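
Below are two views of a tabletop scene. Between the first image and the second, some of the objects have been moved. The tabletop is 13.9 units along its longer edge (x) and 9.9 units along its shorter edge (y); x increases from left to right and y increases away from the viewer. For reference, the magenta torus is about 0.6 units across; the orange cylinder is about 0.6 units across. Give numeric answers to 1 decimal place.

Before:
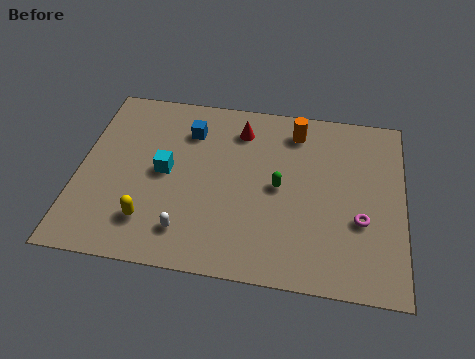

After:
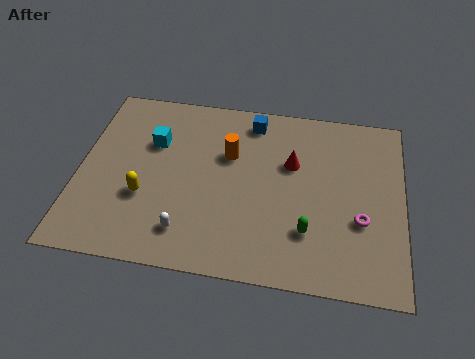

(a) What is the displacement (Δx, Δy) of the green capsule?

(1.3, -2.2)

From the two frames, the green capsule sits at roughly (8.6, 4.9) before and (9.9, 2.7) after.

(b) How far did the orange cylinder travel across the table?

3.3

From (9.2, 8.2) to (6.4, 6.4), the orange cylinder covered √(2.8² + 1.8²) ≈ 3.3 units.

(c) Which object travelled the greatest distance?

the orange cylinder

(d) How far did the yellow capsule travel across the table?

1.3

The yellow capsule was near (3.2, 2.2) before and (2.9, 3.5) after, so it travelled √(0.3² + 1.3²) ≈ 1.3 units.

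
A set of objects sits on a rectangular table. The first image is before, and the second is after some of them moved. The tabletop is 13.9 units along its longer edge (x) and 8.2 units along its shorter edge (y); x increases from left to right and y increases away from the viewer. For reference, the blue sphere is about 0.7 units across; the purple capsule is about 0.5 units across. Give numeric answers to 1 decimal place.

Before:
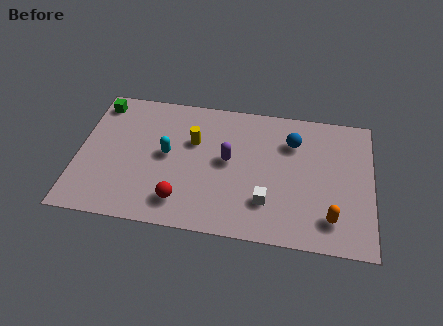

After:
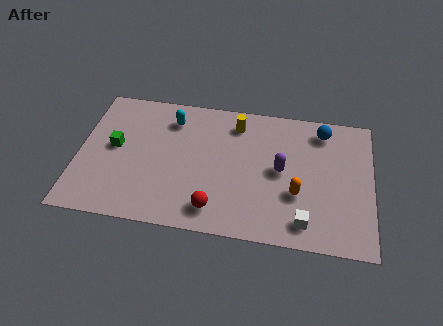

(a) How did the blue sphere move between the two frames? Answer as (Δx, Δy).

(1.4, 0.9)

The blue sphere was at about (10.1, 6.0) and moved to about (11.5, 6.9).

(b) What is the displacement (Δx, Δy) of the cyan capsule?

(0.1, 2.2)

The cyan capsule started near (4.2, 4.3) and ended near (4.3, 6.5).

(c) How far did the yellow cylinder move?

2.4

The yellow cylinder was near (5.4, 5.3) before and (7.4, 6.7) after, so it travelled √(2.0² + 1.4²) ≈ 2.4 units.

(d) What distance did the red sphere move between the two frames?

1.6

From (5.0, 1.6) to (6.6, 1.4), the red sphere covered √(1.6² + 0.2²) ≈ 1.6 units.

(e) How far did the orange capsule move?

2.0

The orange capsule moved from about (12.0, 1.7) to (10.4, 2.9), a distance of √(1.6² + 1.2²) ≈ 2.0.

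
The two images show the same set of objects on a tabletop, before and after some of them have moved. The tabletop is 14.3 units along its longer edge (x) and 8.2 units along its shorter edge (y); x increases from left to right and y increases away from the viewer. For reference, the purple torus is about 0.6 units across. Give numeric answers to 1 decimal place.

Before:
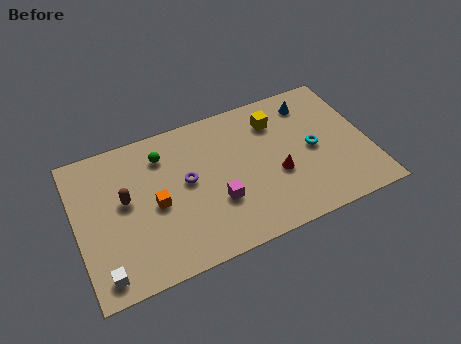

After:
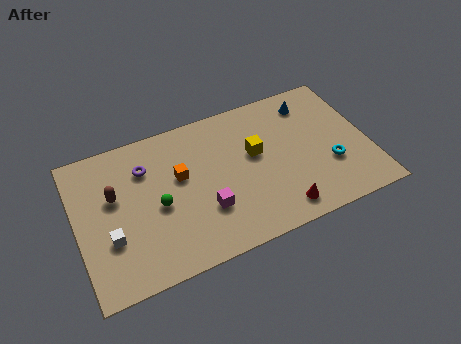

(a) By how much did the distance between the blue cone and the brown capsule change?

+0.4

Before: roughly 9.6 units apart; after: 10.0. That's 0.4 units further apart.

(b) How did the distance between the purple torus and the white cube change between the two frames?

-1.8

Before: roughly 5.6 units apart; after: 3.8. That's 1.8 units closer together.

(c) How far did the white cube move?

1.8

From (1.0, 1.1) to (1.5, 2.8), the white cube covered √(0.5² + 1.7²) ≈ 1.8 units.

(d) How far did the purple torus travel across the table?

2.4

The purple torus was near (5.4, 4.5) before and (3.5, 6.0) after, so it travelled √(1.9² + 1.5²) ≈ 2.4 units.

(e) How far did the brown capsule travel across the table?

0.6

From (2.4, 4.6) to (1.9, 5.0), the brown capsule covered √(0.5² + 0.4²) ≈ 0.6 units.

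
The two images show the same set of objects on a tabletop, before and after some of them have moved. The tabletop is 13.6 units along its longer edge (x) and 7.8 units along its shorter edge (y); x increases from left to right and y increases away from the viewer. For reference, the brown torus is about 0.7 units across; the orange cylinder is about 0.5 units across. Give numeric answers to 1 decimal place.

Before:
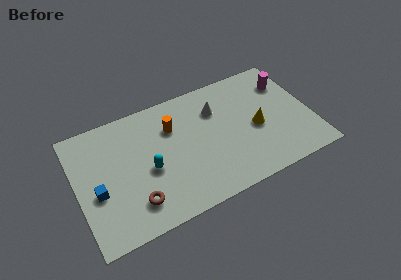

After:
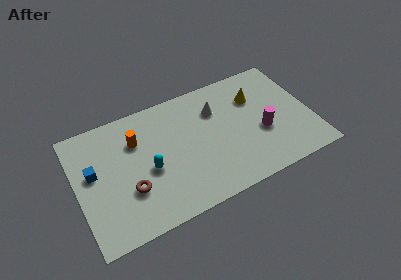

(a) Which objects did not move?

the cyan capsule and the white cone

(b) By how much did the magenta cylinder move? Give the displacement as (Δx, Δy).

(-1.8, -2.7)

From the two frames, the magenta cylinder sits at roughly (12.5, 5.8) before and (10.7, 3.1) after.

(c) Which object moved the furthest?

the magenta cylinder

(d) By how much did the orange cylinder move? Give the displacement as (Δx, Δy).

(-2.1, 0.0)

The orange cylinder was at about (5.7, 5.5) and moved to about (3.6, 5.5).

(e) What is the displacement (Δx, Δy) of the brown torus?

(-0.2, 0.9)

From the two frames, the brown torus sits at roughly (3.1, 1.7) before and (2.9, 2.6) after.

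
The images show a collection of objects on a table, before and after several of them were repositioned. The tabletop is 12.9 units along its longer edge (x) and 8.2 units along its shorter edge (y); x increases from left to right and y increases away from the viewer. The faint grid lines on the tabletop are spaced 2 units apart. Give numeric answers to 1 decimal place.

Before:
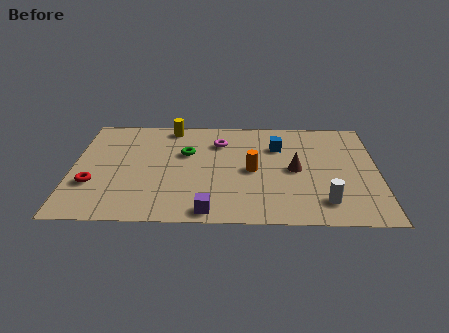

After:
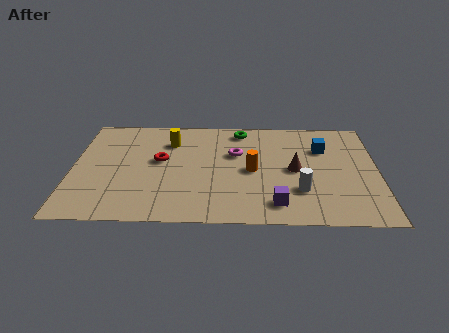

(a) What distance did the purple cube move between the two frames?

2.9

The purple cube was near (5.8, 0.8) before and (8.6, 1.4) after, so it travelled √(2.8² + 0.6²) ≈ 2.9 units.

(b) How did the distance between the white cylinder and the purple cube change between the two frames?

-3.5

The distance was about 4.9 in the first image and 1.4 in the second, so they moved 3.5 units closer together.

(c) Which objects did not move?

the orange cylinder and the brown cone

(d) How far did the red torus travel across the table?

3.4

From (0.9, 2.7) to (3.7, 4.6), the red torus covered √(2.8² + 1.9²) ≈ 3.4 units.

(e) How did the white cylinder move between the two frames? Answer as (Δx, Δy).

(-1.0, 0.8)

The white cylinder started near (10.6, 1.6) and ended near (9.6, 2.4).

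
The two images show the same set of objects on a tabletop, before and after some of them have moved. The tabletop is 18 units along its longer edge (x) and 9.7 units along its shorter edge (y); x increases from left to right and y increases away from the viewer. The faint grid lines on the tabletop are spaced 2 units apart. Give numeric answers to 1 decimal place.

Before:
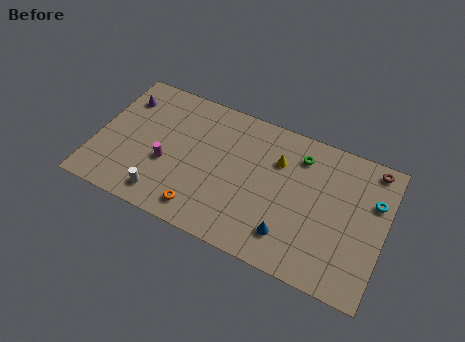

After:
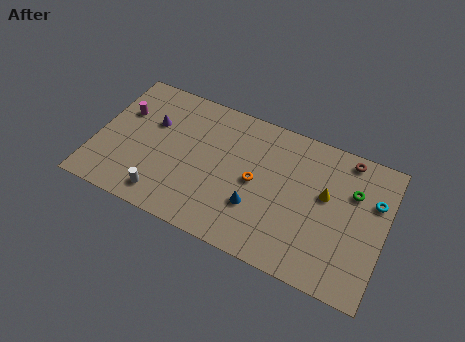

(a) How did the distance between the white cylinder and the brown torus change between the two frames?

-1.4

The distance was about 14.3 in the first image and 12.9 in the second, so they moved 1.4 units closer together.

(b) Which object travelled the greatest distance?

the orange torus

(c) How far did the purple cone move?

2.3

From (1.3, 7.4) to (3.3, 6.3), the purple cone covered √(2.0² + 1.1²) ≈ 2.3 units.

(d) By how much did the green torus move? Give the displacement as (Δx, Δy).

(3.4, -1.1)

The green torus was at about (12.5, 7.7) and moved to about (15.9, 6.6).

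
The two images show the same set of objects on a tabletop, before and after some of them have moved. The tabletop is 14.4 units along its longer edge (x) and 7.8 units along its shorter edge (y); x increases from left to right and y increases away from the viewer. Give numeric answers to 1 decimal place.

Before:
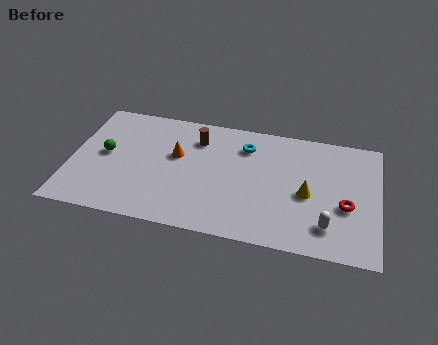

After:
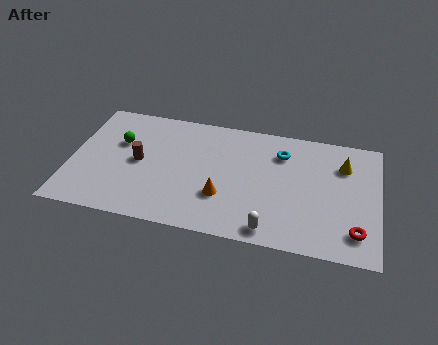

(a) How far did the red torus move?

1.6

From (12.9, 3.1) to (13.4, 1.6), the red torus covered √(0.5² + 1.5²) ≈ 1.6 units.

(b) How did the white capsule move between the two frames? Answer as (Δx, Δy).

(-2.6, -0.8)

From the two frames, the white capsule sits at roughly (12.1, 1.7) before and (9.5, 0.9) after.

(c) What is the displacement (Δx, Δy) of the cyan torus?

(1.7, -0.1)

The cyan torus started near (8.1, 6.0) and ended near (9.8, 5.9).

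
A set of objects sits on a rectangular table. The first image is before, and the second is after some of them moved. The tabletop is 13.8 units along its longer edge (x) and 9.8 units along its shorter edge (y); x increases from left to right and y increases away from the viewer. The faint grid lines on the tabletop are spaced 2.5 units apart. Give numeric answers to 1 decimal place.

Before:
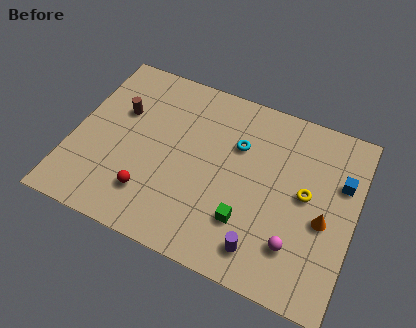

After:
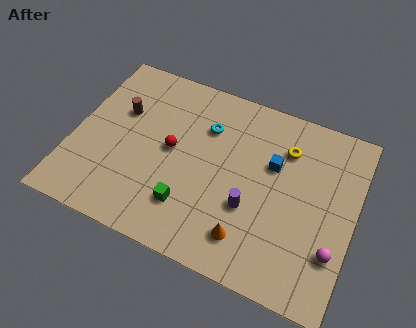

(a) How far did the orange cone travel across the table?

4.1

The orange cone moved from about (12.4, 4.2) to (9.0, 1.9), a distance of √(3.4² + 2.3²) ≈ 4.1.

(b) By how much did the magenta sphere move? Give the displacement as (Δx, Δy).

(1.8, 0.4)

From the two frames, the magenta sphere sits at roughly (11.2, 2.4) before and (13.0, 2.8) after.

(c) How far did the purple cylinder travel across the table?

2.1

The purple cylinder was near (9.7, 1.6) before and (8.9, 3.5) after, so it travelled √(0.8² + 1.9²) ≈ 2.1 units.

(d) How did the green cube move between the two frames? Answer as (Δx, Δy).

(-2.8, -0.3)

From the two frames, the green cube sits at roughly (8.8, 2.7) before and (6.0, 2.4) after.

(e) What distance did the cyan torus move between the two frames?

1.6

From (7.9, 6.6) to (6.3, 7.0), the cyan torus covered √(1.6² + 0.4²) ≈ 1.6 units.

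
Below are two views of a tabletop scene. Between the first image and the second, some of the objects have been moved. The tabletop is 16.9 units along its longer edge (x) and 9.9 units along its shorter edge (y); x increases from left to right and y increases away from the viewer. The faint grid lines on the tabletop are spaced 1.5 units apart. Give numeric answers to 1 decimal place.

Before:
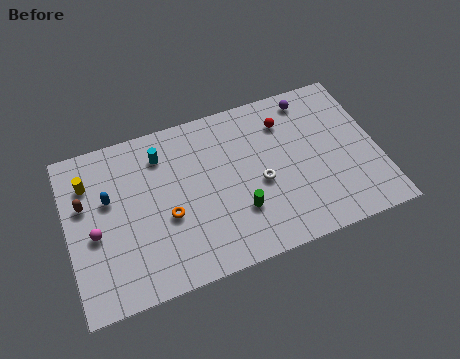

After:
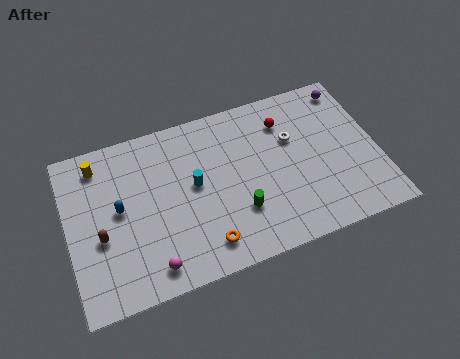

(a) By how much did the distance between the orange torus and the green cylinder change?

-1.5

The distance was about 3.9 in the first image and 2.4 in the second, so they moved 1.5 units closer together.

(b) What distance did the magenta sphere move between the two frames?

4.0

From (1.4, 4.3) to (4.2, 1.4), the magenta sphere covered √(2.8² + 2.9²) ≈ 4.0 units.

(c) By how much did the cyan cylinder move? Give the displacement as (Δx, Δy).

(1.6, -2.4)

The cyan cylinder started near (5.3, 7.8) and ended near (6.9, 5.4).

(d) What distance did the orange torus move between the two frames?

2.9

The orange torus was near (5.3, 4.0) before and (7.1, 1.7) after, so it travelled √(1.8² + 2.3²) ≈ 2.9 units.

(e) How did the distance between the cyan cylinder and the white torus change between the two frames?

-0.6

They were about 6.2 units apart before and 5.6 after — 0.6 units closer together.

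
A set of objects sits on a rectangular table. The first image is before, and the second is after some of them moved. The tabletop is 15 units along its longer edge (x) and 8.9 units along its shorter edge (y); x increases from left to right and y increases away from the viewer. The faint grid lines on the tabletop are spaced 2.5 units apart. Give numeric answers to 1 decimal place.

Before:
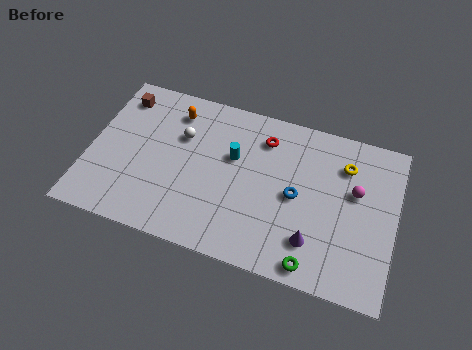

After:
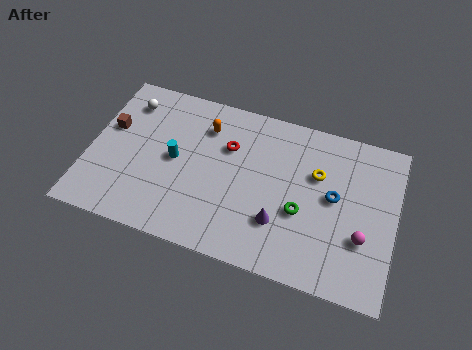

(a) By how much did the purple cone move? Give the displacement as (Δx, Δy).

(-1.7, 0.5)

The purple cone started near (11.2, 2.1) and ended near (9.5, 2.6).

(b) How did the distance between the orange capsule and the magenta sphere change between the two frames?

-0.4

The distance was about 9.3 in the first image and 8.9 in the second, so they moved 0.4 units closer together.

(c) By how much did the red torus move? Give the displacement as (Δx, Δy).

(-1.7, -1.0)

From the two frames, the red torus sits at roughly (8.4, 7.0) before and (6.7, 6.0) after.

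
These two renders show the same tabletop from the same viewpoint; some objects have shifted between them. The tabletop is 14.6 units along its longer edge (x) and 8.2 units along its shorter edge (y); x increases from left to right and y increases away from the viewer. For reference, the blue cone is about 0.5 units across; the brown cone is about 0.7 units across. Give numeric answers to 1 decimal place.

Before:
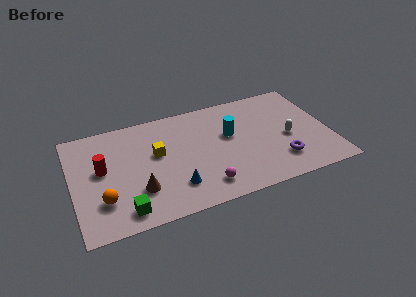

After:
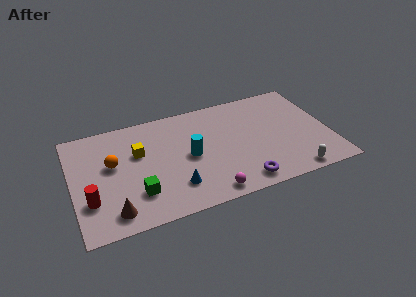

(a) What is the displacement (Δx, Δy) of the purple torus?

(-2.3, -0.9)

From the two frames, the purple torus sits at roughly (11.6, 2.0) before and (9.3, 1.1) after.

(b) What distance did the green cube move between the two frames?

1.3

The green cube moved from about (2.7, 1.2) to (3.5, 2.2), a distance of √(0.8² + 1.0²) ≈ 1.3.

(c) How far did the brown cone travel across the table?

1.9

The brown cone was near (3.6, 2.4) before and (2.1, 1.3) after, so it travelled √(1.5² + 1.1²) ≈ 1.9 units.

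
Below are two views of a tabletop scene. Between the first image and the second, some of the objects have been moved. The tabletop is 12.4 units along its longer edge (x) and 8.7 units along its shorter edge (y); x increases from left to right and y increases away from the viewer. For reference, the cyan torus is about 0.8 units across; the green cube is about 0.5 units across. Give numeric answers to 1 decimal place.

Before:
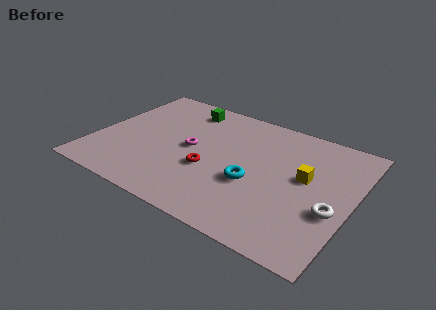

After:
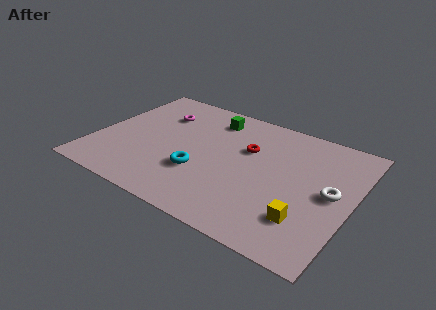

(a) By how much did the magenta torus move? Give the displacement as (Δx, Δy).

(-1.9, 1.9)

From the two frames, the magenta torus sits at roughly (4.6, 4.4) before and (2.7, 6.3) after.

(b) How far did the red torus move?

2.7

The red torus moved from about (5.7, 3.3) to (7.2, 5.6), a distance of √(1.5² + 2.3²) ≈ 2.7.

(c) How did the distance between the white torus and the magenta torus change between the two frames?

+1.8

They were about 7.1 units apart before and 8.9 after — 1.8 units further apart.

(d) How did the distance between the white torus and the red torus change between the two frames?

-1.5

Before: roughly 5.9 units apart; after: 4.4. That's 1.5 units closer together.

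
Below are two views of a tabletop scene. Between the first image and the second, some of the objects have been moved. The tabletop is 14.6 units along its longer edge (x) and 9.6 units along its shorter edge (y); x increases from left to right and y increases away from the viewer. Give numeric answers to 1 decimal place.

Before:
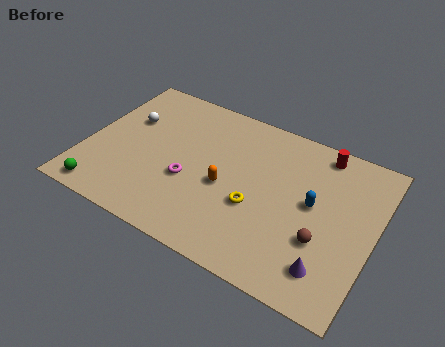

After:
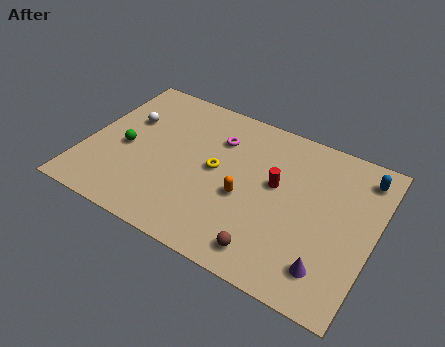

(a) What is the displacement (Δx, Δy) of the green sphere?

(0.6, 3.3)

From the two frames, the green sphere sits at roughly (1.4, 1.0) before and (2.0, 4.3) after.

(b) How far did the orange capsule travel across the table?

1.0

The orange capsule moved from about (7.2, 4.2) to (8.2, 4.0), a distance of √(1.0² + 0.2²) ≈ 1.0.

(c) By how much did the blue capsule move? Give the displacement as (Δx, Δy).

(2.2, 2.8)

The blue capsule started near (11.5, 5.2) and ended near (13.7, 8.0).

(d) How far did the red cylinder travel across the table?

3.6

From (11.5, 8.5) to (9.6, 5.5), the red cylinder covered √(1.9² + 3.0²) ≈ 3.6 units.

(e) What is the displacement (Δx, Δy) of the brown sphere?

(-2.4, -1.9)

From the two frames, the brown sphere sits at roughly (12.2, 3.3) before and (9.8, 1.4) after.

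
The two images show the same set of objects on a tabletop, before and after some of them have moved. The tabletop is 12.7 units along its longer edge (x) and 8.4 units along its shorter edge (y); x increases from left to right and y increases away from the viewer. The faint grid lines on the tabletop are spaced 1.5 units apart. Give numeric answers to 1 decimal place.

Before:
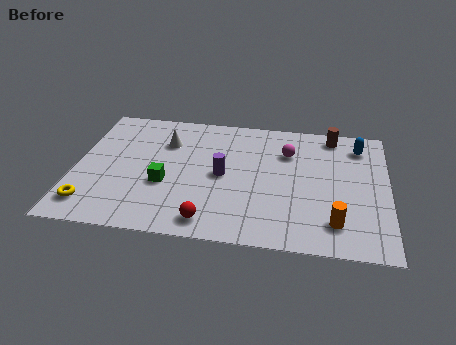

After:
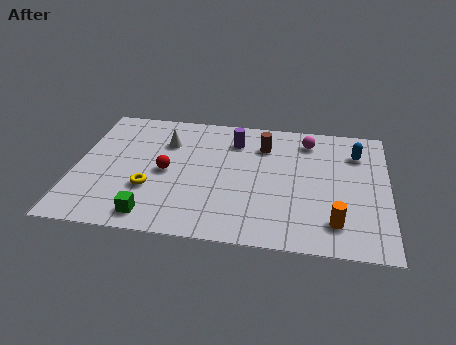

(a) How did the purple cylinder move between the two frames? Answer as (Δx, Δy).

(0.4, 2.4)

From the two frames, the purple cylinder sits at roughly (6.0, 4.1) before and (6.4, 6.5) after.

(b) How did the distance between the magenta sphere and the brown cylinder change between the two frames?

-0.4

They were about 2.3 units apart before and 1.9 after — 0.4 units closer together.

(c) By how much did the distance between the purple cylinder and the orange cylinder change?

+1.2

They were about 5.2 units apart before and 6.4 after — 1.2 units further apart.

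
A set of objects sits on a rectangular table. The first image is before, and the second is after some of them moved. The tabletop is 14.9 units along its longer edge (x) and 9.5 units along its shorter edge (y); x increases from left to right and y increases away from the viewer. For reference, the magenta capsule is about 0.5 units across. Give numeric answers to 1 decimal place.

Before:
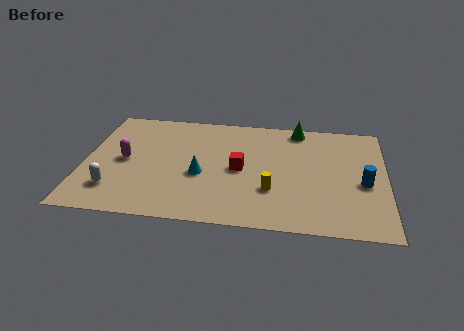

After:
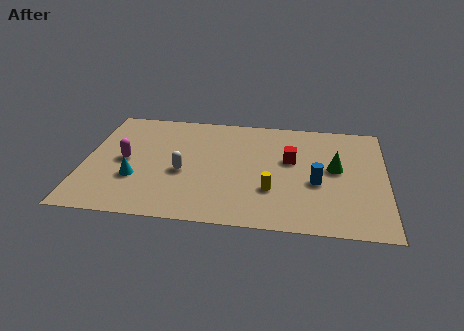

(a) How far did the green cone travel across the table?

3.8

From (10.5, 8.5) to (12.4, 5.2), the green cone covered √(1.9² + 3.3²) ≈ 3.8 units.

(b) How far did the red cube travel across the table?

2.7

The red cube moved from about (7.7, 4.6) to (10.2, 5.7), a distance of √(2.5² + 1.1²) ≈ 2.7.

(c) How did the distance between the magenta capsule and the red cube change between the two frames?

+2.6

Before: roughly 5.7 units apart; after: 8.3. That's 2.6 units further apart.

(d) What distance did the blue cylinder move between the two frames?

2.3

From (13.8, 4.1) to (11.5, 3.9), the blue cylinder covered √(2.3² + 0.2²) ≈ 2.3 units.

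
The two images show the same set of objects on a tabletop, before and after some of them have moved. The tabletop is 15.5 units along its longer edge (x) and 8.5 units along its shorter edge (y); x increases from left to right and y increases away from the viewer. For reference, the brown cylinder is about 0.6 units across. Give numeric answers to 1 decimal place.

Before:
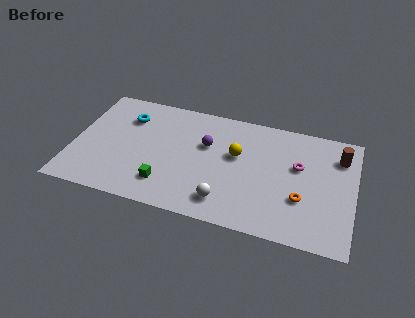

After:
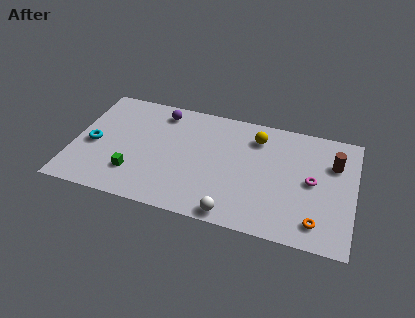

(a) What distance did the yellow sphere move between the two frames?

1.9

The yellow sphere was near (9.0, 5.1) before and (10.0, 6.7) after, so it travelled √(1.0² + 1.6²) ≈ 1.9 units.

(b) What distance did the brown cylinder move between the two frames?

0.7

From (14.6, 6.5) to (14.3, 5.9), the brown cylinder covered √(0.3² + 0.6²) ≈ 0.7 units.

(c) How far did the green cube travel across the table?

1.8

The green cube was near (5.3, 1.9) before and (3.5, 2.2) after, so it travelled √(1.8² + 0.3²) ≈ 1.8 units.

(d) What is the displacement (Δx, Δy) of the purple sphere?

(-2.7, 1.8)

From the two frames, the purple sphere sits at roughly (7.3, 5.4) before and (4.6, 7.2) after.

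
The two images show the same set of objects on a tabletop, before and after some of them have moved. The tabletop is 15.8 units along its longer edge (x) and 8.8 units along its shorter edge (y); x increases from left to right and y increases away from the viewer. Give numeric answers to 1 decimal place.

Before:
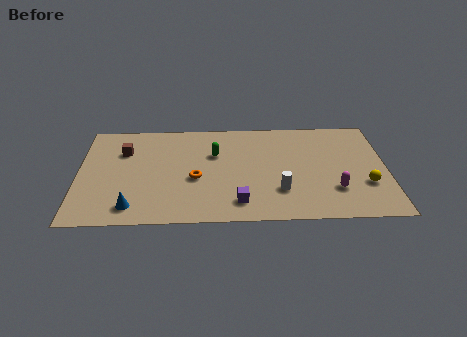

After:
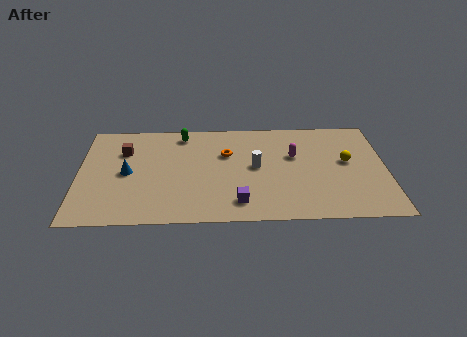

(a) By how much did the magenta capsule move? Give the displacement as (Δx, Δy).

(-2.0, 3.0)

The magenta capsule was at about (13.1, 2.5) and moved to about (11.1, 5.5).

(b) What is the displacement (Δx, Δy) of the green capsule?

(-1.7, 1.8)

The green capsule was at about (7.0, 5.8) and moved to about (5.3, 7.6).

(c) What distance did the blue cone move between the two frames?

2.9

From (2.8, 1.4) to (2.5, 4.3), the blue cone covered √(0.3² + 2.9²) ≈ 2.9 units.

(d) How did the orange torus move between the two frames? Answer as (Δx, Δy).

(1.6, 2.1)

From the two frames, the orange torus sits at roughly (6.0, 3.7) before and (7.6, 5.8) after.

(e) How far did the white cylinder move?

2.4

From (10.3, 2.5) to (9.1, 4.6), the white cylinder covered √(1.2² + 2.1²) ≈ 2.4 units.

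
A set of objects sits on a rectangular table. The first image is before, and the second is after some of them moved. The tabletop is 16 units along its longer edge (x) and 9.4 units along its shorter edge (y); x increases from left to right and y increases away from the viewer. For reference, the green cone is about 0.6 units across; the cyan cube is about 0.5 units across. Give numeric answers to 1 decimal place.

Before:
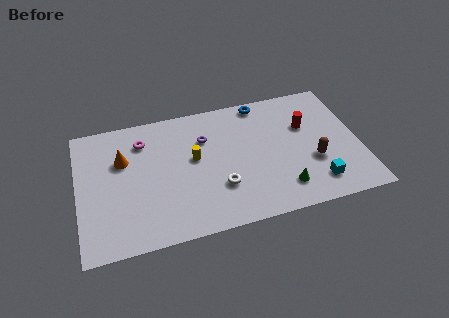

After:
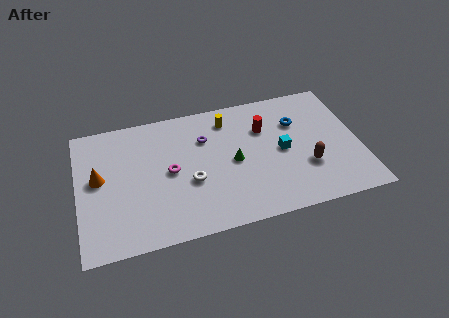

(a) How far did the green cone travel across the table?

3.7

From (11.4, 1.9) to (8.8, 4.5), the green cone covered √(2.6² + 2.6²) ≈ 3.7 units.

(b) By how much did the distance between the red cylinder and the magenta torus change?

-3.6

Before: roughly 9.4 units apart; after: 5.8. That's 3.6 units closer together.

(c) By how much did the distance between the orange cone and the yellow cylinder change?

+3.8

They were about 4.1 units apart before and 7.9 after — 3.8 units further apart.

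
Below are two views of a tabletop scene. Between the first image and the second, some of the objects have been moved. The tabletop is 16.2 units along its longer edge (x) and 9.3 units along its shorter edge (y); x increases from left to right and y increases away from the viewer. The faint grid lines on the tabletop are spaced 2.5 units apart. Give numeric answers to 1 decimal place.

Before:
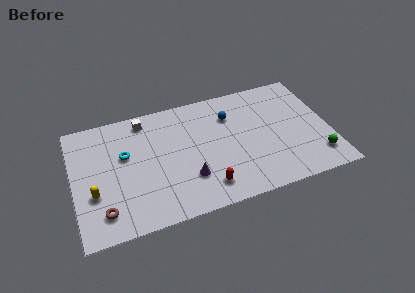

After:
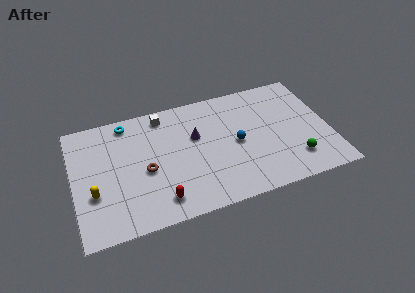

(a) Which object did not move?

the yellow capsule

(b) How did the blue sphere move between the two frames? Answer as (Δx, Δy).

(0.2, -2.3)

The blue sphere started near (10.1, 6.8) and ended near (10.3, 4.5).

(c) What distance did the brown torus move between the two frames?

3.6

The brown torus was near (1.7, 1.8) before and (4.5, 4.1) after, so it travelled √(2.8² + 2.3²) ≈ 3.6 units.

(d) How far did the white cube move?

1.2

The white cube moved from about (4.7, 8.1) to (5.9, 8.1), a distance of √(1.2² + 0.0²) ≈ 1.2.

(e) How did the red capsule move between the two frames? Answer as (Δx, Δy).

(-2.9, -0.1)

The red capsule started near (8.1, 1.7) and ended near (5.2, 1.6).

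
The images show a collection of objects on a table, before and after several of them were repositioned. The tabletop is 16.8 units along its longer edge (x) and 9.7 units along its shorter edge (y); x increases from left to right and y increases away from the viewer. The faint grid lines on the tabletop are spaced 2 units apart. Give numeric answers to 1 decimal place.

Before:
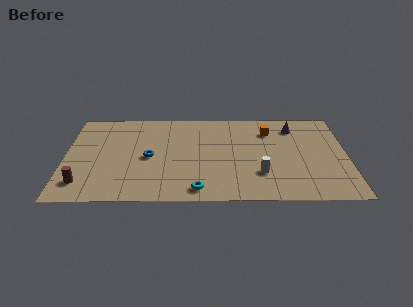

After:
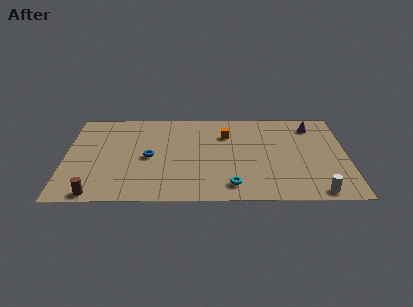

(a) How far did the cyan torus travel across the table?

2.0

The cyan torus was near (7.9, 1.2) before and (9.9, 1.6) after, so it travelled √(2.0² + 0.4²) ≈ 2.0 units.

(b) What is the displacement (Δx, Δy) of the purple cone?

(1.1, 0.1)

From the two frames, the purple cone sits at roughly (13.7, 7.8) before and (14.8, 7.9) after.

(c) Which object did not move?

the blue torus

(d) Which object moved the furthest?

the white cylinder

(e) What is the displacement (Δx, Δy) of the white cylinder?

(3.3, -1.9)

From the two frames, the white cylinder sits at roughly (11.6, 2.8) before and (14.9, 0.9) after.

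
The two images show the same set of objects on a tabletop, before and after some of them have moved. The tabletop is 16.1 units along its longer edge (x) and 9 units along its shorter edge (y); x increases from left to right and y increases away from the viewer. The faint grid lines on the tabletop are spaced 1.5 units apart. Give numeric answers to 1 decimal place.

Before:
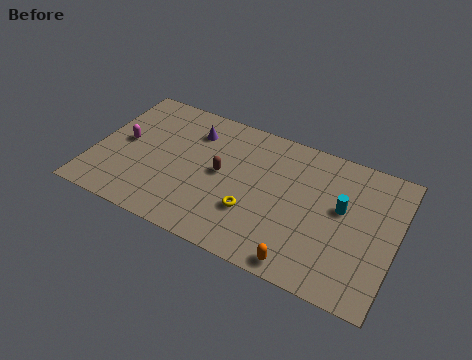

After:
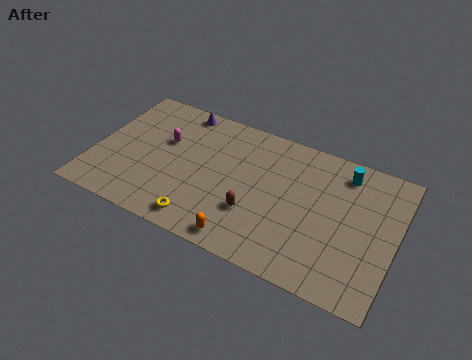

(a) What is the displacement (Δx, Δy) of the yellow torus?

(-2.5, -1.7)

From the two frames, the yellow torus sits at roughly (8.7, 2.9) before and (6.2, 1.2) after.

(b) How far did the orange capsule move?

3.1

The orange capsule was near (11.6, 0.9) before and (8.5, 1.0) after, so it travelled √(3.1² + 0.1²) ≈ 3.1 units.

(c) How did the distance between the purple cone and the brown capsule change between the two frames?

+4.2

They were about 2.8 units apart before and 7.0 after — 4.2 units further apart.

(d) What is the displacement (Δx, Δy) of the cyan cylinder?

(-0.1, 2.3)

The cyan cylinder was at about (13.2, 5.2) and moved to about (13.1, 7.5).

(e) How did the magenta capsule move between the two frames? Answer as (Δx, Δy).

(2.1, 0.9)

From the two frames, the magenta capsule sits at roughly (1.5, 4.7) before and (3.6, 5.6) after.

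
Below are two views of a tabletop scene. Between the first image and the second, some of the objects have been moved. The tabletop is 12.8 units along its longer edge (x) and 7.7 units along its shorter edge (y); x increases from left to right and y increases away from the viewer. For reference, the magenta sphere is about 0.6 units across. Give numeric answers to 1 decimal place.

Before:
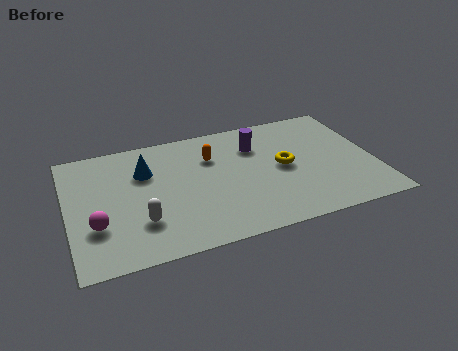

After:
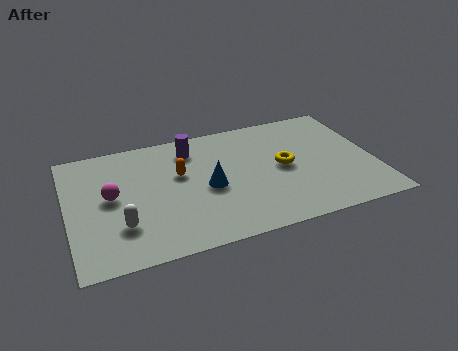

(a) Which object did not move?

the yellow torus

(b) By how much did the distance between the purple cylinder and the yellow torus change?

+2.4

Before: roughly 2.0 units apart; after: 4.4. That's 2.4 units further apart.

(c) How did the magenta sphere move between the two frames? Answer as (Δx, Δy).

(0.7, 1.6)

From the two frames, the magenta sphere sits at roughly (1.1, 2.5) before and (1.8, 4.1) after.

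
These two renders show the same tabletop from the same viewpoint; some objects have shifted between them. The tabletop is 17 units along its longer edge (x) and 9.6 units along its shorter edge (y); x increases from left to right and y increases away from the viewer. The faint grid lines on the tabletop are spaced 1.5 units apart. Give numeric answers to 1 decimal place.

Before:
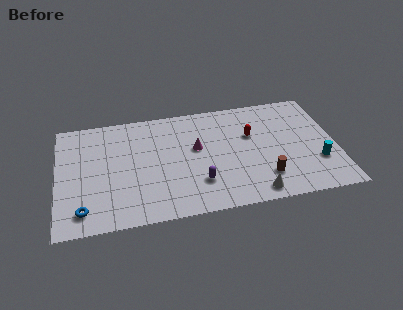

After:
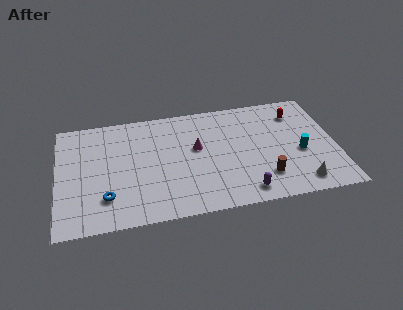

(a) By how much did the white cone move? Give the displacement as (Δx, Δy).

(2.8, 0.3)

From the two frames, the white cone sits at roughly (11.8, 1.1) before and (14.6, 1.4) after.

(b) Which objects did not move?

the magenta cone and the brown cylinder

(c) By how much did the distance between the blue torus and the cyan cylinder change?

-2.4

They were about 14.4 units apart before and 12.0 after — 2.4 units closer together.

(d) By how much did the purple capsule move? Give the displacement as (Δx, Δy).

(2.7, -1.3)

The purple capsule started near (8.5, 2.6) and ended near (11.2, 1.3).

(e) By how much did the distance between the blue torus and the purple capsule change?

+1.3

They were about 7.1 units apart before and 8.4 after — 1.3 units further apart.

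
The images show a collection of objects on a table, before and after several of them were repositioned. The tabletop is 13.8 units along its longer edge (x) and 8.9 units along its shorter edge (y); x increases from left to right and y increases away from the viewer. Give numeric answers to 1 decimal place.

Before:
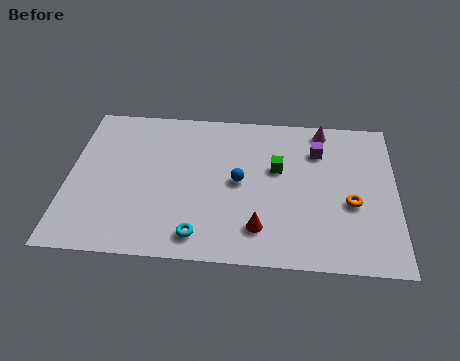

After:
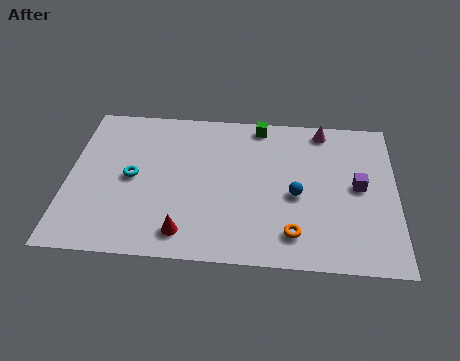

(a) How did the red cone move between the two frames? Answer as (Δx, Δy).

(-3.1, -0.5)

From the two frames, the red cone sits at roughly (8.1, 1.9) before and (5.0, 1.4) after.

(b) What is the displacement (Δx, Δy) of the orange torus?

(-2.4, -1.9)

The orange torus was at about (11.9, 3.6) and moved to about (9.5, 1.7).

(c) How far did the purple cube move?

2.6

From (10.5, 6.6) to (12.2, 4.6), the purple cube covered √(1.7² + 2.0²) ≈ 2.6 units.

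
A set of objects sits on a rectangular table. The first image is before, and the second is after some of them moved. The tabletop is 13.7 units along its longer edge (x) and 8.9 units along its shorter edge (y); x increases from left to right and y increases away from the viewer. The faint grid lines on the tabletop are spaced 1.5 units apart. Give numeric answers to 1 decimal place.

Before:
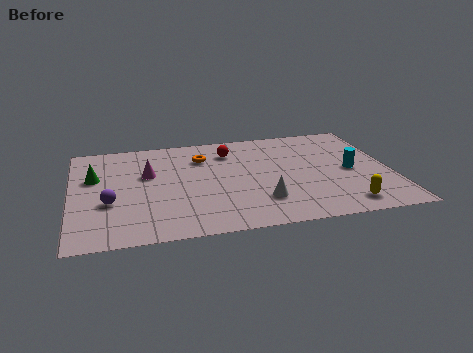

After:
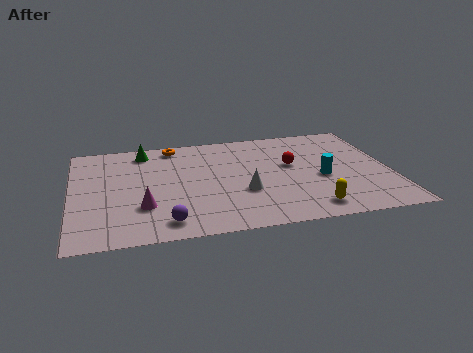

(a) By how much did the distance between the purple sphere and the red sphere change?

+0.4

Before: roughly 6.4 units apart; after: 6.8. That's 0.4 units further apart.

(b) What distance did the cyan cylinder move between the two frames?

1.4

The cyan cylinder moved from about (12.0, 4.2) to (10.7, 3.8), a distance of √(1.3² + 0.4²) ≈ 1.4.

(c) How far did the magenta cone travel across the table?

2.8

The magenta cone was near (3.3, 5.5) before and (3.0, 2.7) after, so it travelled √(0.3² + 2.8²) ≈ 2.8 units.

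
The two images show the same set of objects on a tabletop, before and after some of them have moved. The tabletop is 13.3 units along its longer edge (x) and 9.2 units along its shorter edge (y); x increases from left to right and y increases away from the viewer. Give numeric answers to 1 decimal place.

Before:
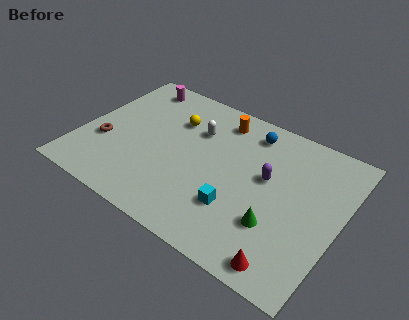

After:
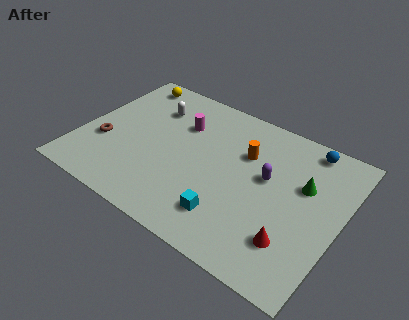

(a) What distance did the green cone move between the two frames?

3.1

The green cone was near (10.4, 2.8) before and (11.3, 5.8) after, so it travelled √(0.9² + 3.0²) ≈ 3.1 units.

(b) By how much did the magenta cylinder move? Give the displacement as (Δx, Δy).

(2.8, -1.6)

From the two frames, the magenta cylinder sits at roughly (2.0, 8.0) before and (4.8, 6.4) after.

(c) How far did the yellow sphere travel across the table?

3.2

The yellow sphere was near (4.4, 6.5) before and (1.6, 8.1) after, so it travelled √(2.8² + 1.6²) ≈ 3.2 units.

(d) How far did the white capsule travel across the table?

2.4

From (5.6, 6.4) to (3.2, 6.8), the white capsule covered √(2.4² + 0.4²) ≈ 2.4 units.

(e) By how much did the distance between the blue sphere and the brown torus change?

+2.8

They were about 8.2 units apart before and 11.0 after — 2.8 units further apart.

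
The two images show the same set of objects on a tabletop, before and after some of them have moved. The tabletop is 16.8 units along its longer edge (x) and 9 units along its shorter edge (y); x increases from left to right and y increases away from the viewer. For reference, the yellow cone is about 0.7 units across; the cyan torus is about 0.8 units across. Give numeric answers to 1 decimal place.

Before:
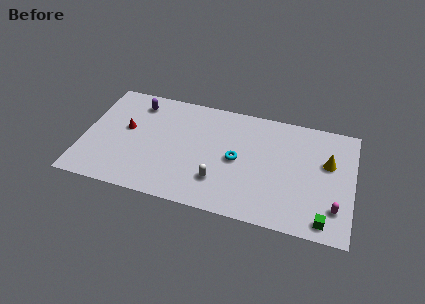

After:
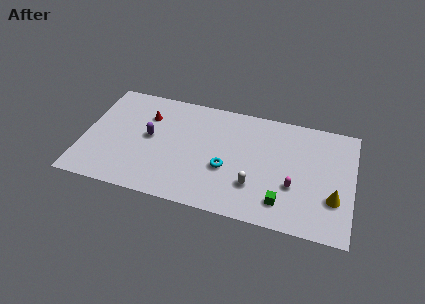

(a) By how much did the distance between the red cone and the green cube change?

-3.2

The distance was about 13.2 in the first image and 10.0 in the second, so they moved 3.2 units closer together.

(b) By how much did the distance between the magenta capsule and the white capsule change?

-4.7

Before: roughly 7.2 units apart; after: 2.5. That's 4.7 units closer together.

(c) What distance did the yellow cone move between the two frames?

2.7

The yellow cone was near (15.2, 5.6) before and (15.7, 2.9) after, so it travelled √(0.5² + 2.7²) ≈ 2.7 units.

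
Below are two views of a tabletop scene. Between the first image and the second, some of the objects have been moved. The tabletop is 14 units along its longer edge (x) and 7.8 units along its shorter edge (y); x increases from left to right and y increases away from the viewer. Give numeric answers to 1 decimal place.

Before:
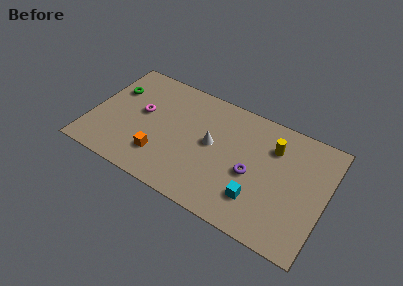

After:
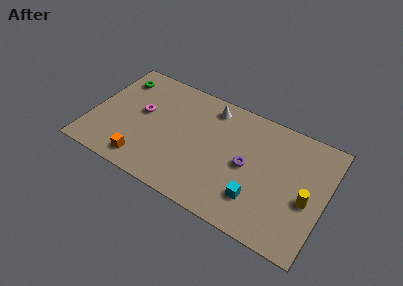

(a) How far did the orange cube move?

1.2

The orange cube moved from about (4.4, 2.0) to (3.5, 1.2), a distance of √(0.9² + 0.8²) ≈ 1.2.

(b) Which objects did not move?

the cyan cube and the magenta torus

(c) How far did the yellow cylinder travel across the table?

3.3

The yellow cylinder was near (10.7, 5.7) before and (13.0, 3.3) after, so it travelled √(2.3² + 2.4²) ≈ 3.3 units.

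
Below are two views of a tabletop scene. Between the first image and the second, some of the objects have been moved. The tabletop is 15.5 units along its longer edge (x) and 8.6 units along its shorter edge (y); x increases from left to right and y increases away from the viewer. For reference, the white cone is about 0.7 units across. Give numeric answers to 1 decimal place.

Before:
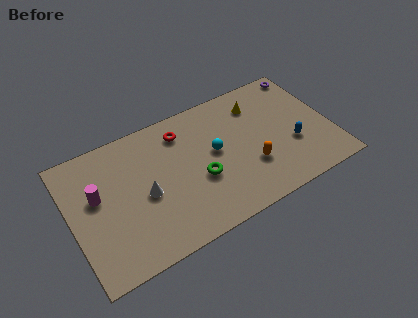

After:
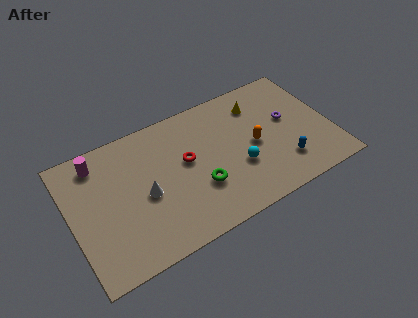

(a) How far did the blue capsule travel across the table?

1.2

From (13.1, 3.1) to (12.4, 2.1), the blue capsule covered √(0.7² + 1.0²) ≈ 1.2 units.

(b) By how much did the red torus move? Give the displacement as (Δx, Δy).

(0.0, -2.0)

The red torus started near (6.9, 6.9) and ended near (6.9, 4.9).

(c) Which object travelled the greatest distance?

the purple torus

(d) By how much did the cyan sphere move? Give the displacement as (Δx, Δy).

(1.2, -1.6)

The cyan sphere was at about (8.6, 4.7) and moved to about (9.8, 3.1).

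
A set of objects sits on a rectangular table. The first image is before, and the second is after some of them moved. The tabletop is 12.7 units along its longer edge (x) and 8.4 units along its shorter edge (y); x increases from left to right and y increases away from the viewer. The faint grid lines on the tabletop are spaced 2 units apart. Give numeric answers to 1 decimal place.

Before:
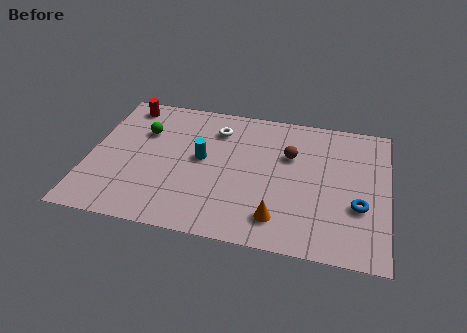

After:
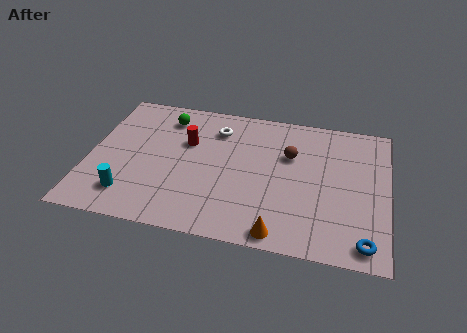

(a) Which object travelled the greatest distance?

the cyan cylinder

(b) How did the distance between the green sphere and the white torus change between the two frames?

-1.0

The distance was about 3.2 in the first image and 2.2 in the second, so they moved 1.0 units closer together.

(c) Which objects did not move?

the brown sphere and the white torus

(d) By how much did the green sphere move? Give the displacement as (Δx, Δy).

(0.9, 1.1)

From the two frames, the green sphere sits at roughly (2.2, 5.7) before and (3.1, 6.8) after.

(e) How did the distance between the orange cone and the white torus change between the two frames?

+0.7

The distance was about 5.7 in the first image and 6.4 in the second, so they moved 0.7 units further apart.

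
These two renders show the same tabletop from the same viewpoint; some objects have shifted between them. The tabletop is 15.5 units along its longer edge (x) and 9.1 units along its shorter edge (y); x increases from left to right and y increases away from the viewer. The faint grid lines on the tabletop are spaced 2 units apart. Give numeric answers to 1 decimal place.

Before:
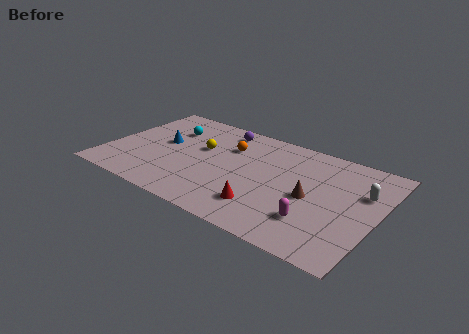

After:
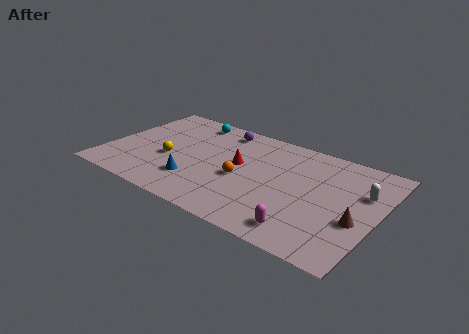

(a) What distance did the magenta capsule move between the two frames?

1.1

From (12.3, 2.4) to (11.9, 1.4), the magenta capsule covered √(0.4² + 1.0²) ≈ 1.1 units.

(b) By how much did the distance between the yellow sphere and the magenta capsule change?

+0.9

Before: roughly 7.7 units apart; after: 8.6. That's 0.9 units further apart.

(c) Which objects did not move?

the white capsule and the purple sphere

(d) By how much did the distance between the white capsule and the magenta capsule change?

+1.1

The distance was about 4.2 in the first image and 5.3 in the second, so they moved 1.1 units further apart.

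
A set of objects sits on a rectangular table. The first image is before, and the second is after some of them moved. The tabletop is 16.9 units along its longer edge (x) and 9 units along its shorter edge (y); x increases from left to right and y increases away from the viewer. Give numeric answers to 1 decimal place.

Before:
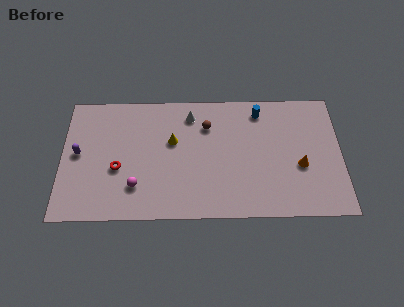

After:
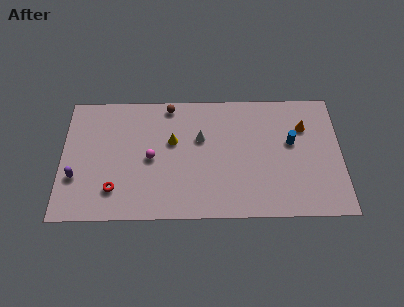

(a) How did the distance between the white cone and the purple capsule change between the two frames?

+0.7

The distance was about 7.3 in the first image and 8.0 in the second, so they moved 0.7 units further apart.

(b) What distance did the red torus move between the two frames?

1.5

The red torus was near (3.4, 3.6) before and (3.2, 2.1) after, so it travelled √(0.2² + 1.5²) ≈ 1.5 units.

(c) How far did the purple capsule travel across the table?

1.7

The purple capsule moved from about (1.0, 4.7) to (0.9, 3.0), a distance of √(0.1² + 1.7²) ≈ 1.7.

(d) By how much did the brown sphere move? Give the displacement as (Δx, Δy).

(-2.3, 1.5)

The brown sphere was at about (8.8, 6.6) and moved to about (6.5, 8.1).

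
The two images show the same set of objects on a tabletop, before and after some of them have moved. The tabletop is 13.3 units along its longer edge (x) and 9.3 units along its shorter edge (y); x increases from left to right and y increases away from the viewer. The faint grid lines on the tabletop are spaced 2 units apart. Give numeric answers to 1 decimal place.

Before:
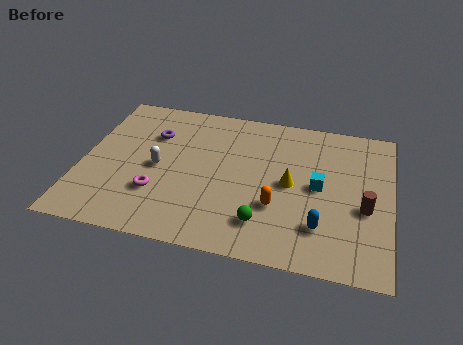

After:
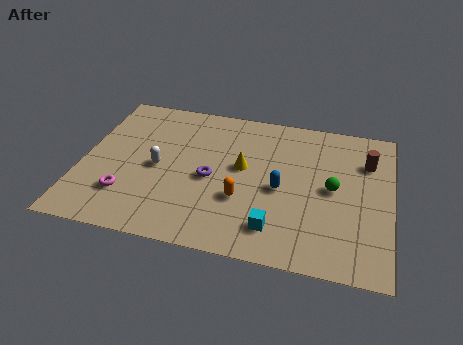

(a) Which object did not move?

the white capsule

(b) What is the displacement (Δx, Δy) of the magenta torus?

(-1.3, -0.4)

The magenta torus started near (3.4, 2.8) and ended near (2.1, 2.4).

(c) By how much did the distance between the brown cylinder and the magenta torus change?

+2.1

Before: roughly 8.9 units apart; after: 11.0. That's 2.1 units further apart.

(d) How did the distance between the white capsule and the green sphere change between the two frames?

+2.2

The distance was about 5.3 in the first image and 7.5 in the second, so they moved 2.2 units further apart.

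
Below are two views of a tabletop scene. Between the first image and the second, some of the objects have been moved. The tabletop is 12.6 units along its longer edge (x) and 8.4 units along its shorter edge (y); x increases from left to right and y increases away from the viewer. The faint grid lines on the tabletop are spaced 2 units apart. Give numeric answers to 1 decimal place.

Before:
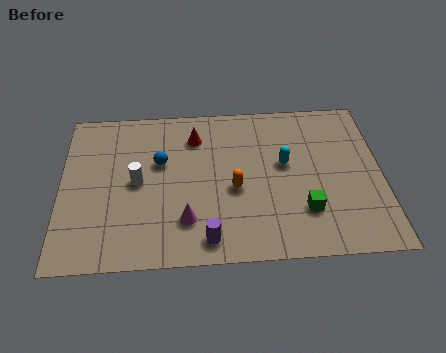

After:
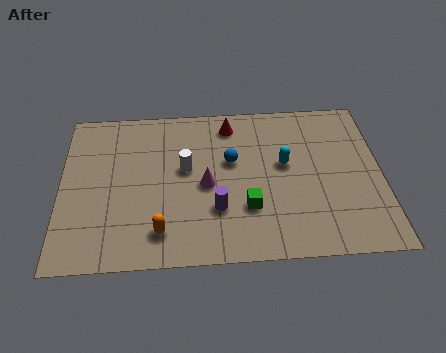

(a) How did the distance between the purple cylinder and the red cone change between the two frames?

-0.9

They were about 5.4 units apart before and 4.5 after — 0.9 units closer together.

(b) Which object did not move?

the cyan capsule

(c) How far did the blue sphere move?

2.8

From (3.9, 5.2) to (6.7, 5.1), the blue sphere covered √(2.8² + 0.1²) ≈ 2.8 units.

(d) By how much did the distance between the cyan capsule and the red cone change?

-0.8

Before: roughly 3.9 units apart; after: 3.1. That's 0.8 units closer together.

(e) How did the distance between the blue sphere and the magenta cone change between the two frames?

-1.7

The distance was about 3.3 in the first image and 1.6 in the second, so they moved 1.7 units closer together.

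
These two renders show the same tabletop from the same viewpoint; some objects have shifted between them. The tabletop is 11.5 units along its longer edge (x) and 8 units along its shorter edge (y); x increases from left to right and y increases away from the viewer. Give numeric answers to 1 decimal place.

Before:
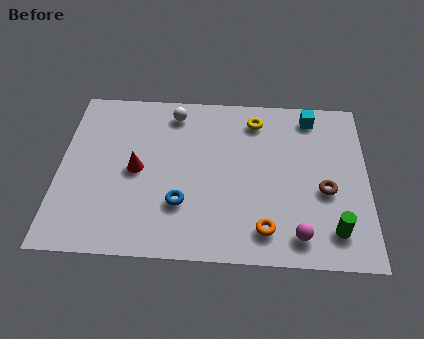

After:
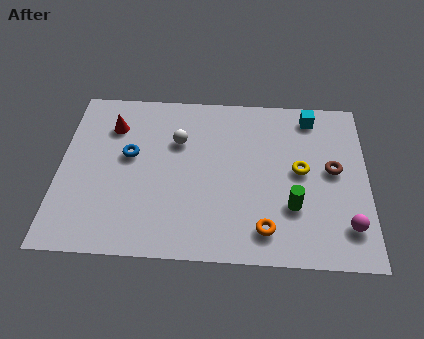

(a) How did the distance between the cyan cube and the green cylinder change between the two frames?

-1.0

They were about 5.5 units apart before and 4.5 after — 1.0 units closer together.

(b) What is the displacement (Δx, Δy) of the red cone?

(-1.0, 2.1)

The red cone was at about (2.9, 3.9) and moved to about (1.9, 6.0).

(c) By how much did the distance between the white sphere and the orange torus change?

-1.2

They were about 6.4 units apart before and 5.2 after — 1.2 units closer together.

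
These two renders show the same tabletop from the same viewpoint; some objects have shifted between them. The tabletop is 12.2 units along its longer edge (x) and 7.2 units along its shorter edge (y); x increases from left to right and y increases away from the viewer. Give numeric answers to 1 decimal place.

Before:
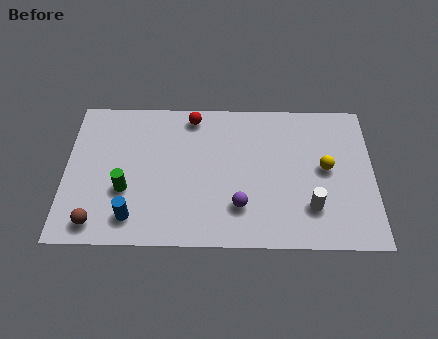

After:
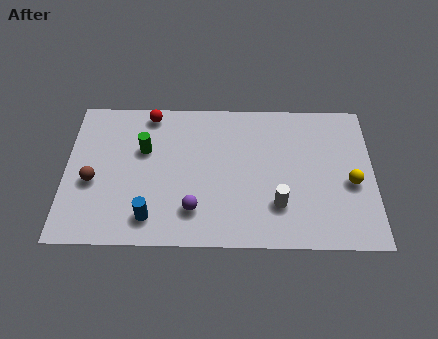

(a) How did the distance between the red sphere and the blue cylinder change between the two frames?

-0.4

They were about 5.5 units apart before and 5.1 after — 0.4 units closer together.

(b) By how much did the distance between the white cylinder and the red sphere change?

+0.3

They were about 6.4 units apart before and 6.7 after — 0.3 units further apart.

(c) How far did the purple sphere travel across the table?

1.8

The purple sphere moved from about (6.9, 1.9) to (5.1, 1.7), a distance of √(1.8² + 0.2²) ≈ 1.8.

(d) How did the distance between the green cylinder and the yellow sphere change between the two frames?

+0.3

Before: roughly 8.0 units apart; after: 8.3. That's 0.3 units further apart.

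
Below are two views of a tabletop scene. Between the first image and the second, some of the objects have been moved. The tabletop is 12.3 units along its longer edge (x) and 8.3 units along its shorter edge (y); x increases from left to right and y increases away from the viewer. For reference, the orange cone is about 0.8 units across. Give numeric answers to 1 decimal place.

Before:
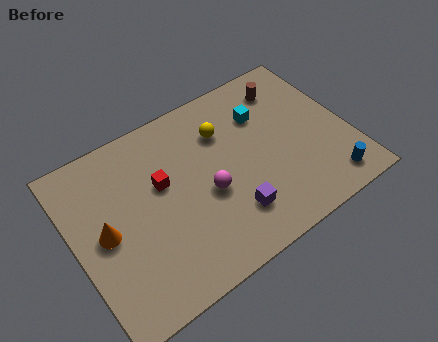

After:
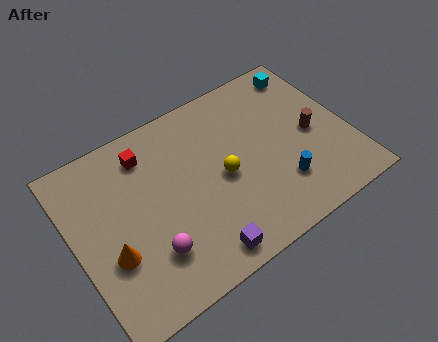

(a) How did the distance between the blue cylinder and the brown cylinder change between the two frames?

-3.1

The distance was about 5.6 in the first image and 2.5 in the second, so they moved 3.1 units closer together.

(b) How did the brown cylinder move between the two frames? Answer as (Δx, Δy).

(0.6, -2.8)

The brown cylinder started near (10.1, 6.7) and ended near (10.7, 3.9).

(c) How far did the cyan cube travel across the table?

2.6

The cyan cube moved from about (8.8, 5.9) to (11.1, 7.1), a distance of √(2.3² + 1.2²) ≈ 2.6.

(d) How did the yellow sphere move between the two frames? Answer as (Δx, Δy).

(-0.4, -2.1)

The yellow sphere started near (7.0, 6.0) and ended near (6.6, 3.9).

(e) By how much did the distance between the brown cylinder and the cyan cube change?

+1.7

They were about 1.5 units apart before and 3.2 after — 1.7 units further apart.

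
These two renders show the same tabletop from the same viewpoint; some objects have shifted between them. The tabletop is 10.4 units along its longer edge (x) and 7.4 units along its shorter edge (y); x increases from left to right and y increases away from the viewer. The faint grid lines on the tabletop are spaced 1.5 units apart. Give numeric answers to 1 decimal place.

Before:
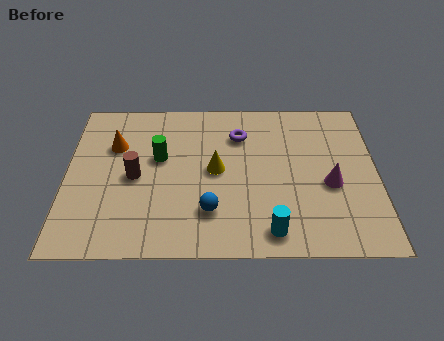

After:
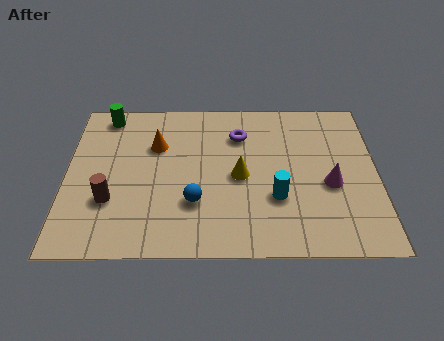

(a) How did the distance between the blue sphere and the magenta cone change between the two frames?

+0.4

They were about 4.2 units apart before and 4.6 after — 0.4 units further apart.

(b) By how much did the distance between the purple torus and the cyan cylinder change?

-1.4

Before: roughly 4.6 units apart; after: 3.2. That's 1.4 units closer together.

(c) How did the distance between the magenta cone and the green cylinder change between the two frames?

+2.4

They were about 5.8 units apart before and 8.2 after — 2.4 units further apart.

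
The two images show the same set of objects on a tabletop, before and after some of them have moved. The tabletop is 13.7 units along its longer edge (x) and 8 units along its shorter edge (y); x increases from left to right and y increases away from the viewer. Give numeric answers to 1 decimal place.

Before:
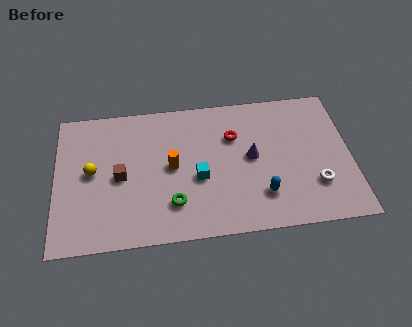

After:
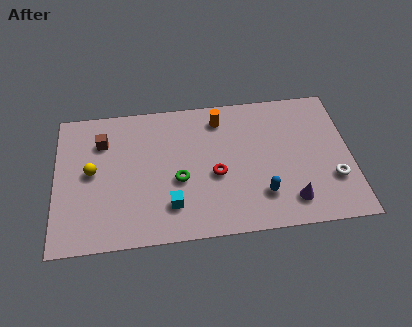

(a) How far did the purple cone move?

3.2

The purple cone moved from about (9.1, 4.2) to (10.8, 1.5), a distance of √(1.7² + 2.7²) ≈ 3.2.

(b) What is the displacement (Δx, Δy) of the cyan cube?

(-1.3, -1.4)

From the two frames, the cyan cube sits at roughly (6.6, 3.3) before and (5.3, 1.9) after.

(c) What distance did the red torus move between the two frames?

2.3

The red torus was near (8.3, 5.5) before and (7.4, 3.4) after, so it travelled √(0.9² + 2.1²) ≈ 2.3 units.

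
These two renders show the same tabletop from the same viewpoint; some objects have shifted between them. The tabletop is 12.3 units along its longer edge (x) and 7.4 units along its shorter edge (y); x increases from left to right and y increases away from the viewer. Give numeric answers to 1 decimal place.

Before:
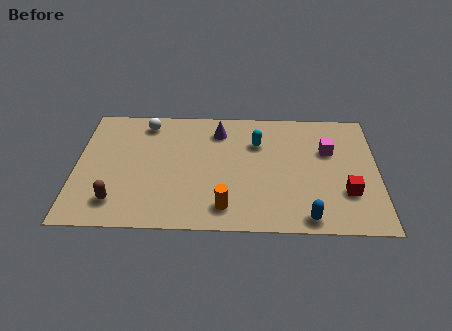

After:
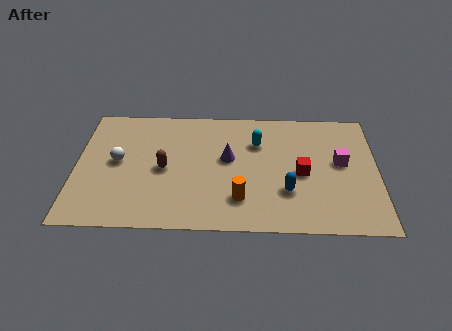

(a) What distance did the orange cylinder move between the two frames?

0.8

The orange cylinder was near (6.1, 1.3) before and (6.7, 1.8) after, so it travelled √(0.6² + 0.5²) ≈ 0.8 units.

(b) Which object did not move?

the cyan capsule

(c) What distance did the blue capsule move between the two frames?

1.7

The blue capsule moved from about (9.4, 0.8) to (8.6, 2.3), a distance of √(0.8² + 1.5²) ≈ 1.7.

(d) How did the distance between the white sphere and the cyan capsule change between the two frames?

+1.1

They were about 4.7 units apart before and 5.8 after — 1.1 units further apart.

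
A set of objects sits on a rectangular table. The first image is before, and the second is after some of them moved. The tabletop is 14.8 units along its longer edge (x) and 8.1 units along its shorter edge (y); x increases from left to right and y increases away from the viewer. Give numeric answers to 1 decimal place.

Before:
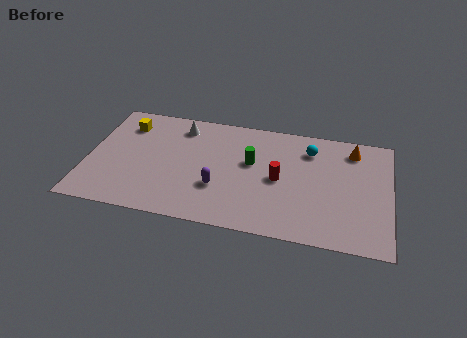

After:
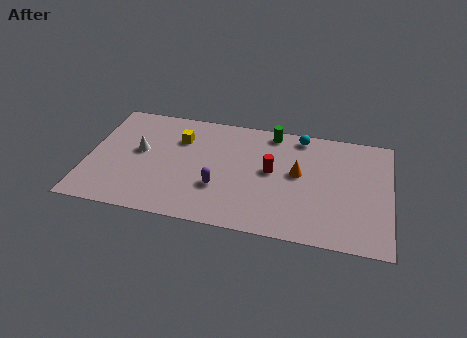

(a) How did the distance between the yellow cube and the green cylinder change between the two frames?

-1.8

The distance was about 6.5 in the first image and 4.7 in the second, so they moved 1.8 units closer together.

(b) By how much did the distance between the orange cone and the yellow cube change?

-5.2

The distance was about 11.2 in the first image and 6.0 in the second, so they moved 5.2 units closer together.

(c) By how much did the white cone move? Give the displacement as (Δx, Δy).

(-1.9, -2.2)

From the two frames, the white cone sits at roughly (4.4, 6.7) before and (2.5, 4.5) after.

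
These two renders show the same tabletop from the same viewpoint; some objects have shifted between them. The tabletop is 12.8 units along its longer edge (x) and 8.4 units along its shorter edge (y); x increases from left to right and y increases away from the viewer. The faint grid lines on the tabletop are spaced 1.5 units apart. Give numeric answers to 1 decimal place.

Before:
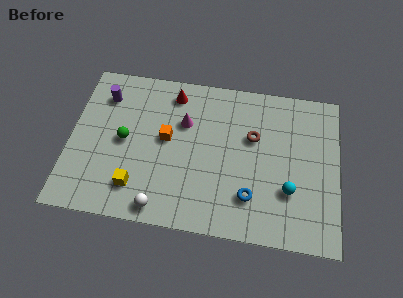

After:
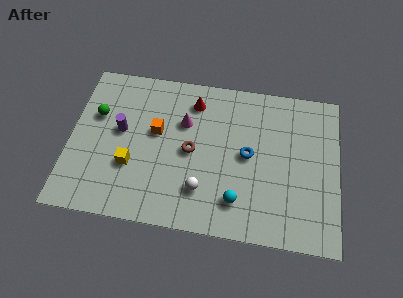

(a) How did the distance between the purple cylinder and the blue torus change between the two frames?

-2.3

They were about 8.4 units apart before and 6.1 after — 2.3 units closer together.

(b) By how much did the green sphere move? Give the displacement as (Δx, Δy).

(-1.4, 1.2)

The green sphere started near (2.6, 4.2) and ended near (1.2, 5.4).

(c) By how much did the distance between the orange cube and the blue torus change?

-0.4

Before: roughly 4.8 units apart; after: 4.4. That's 0.4 units closer together.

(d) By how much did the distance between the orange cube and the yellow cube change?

-0.8

They were about 3.1 units apart before and 2.3 after — 0.8 units closer together.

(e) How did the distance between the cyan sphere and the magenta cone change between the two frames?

-1.2

The distance was about 5.9 in the first image and 4.7 in the second, so they moved 1.2 units closer together.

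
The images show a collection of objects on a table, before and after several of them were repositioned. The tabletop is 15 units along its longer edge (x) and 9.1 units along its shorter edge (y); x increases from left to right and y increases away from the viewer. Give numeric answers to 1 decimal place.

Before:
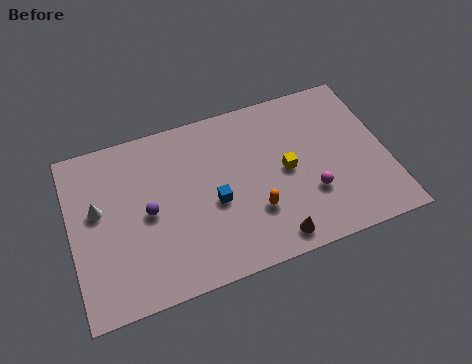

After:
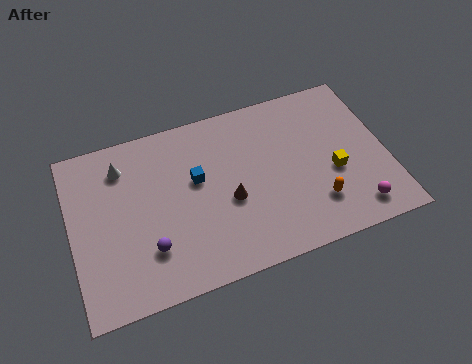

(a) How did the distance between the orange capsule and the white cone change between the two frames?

+2.5

Before: roughly 7.6 units apart; after: 10.1. That's 2.5 units further apart.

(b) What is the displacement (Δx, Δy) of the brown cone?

(-1.8, 2.7)

The brown cone started near (9.2, 1.1) and ended near (7.4, 3.8).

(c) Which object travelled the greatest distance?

the brown cone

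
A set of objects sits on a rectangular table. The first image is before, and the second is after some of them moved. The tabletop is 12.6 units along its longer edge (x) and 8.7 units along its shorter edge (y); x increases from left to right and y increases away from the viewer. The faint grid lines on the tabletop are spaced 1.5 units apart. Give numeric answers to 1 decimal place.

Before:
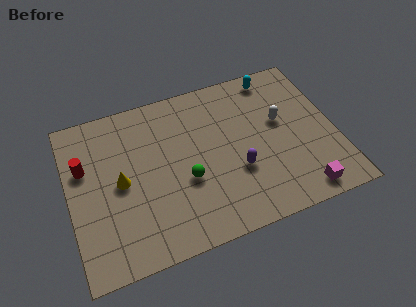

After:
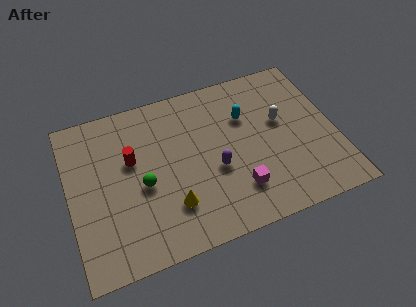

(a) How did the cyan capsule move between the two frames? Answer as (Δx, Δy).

(-1.6, -1.8)

The cyan capsule started near (10.1, 7.7) and ended near (8.5, 5.9).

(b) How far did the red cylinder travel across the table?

2.2

The red cylinder moved from about (0.8, 5.6) to (3.0, 5.3), a distance of √(2.2² + 0.3²) ≈ 2.2.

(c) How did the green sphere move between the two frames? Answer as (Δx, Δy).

(-2.0, 0.4)

The green sphere started near (5.4, 3.4) and ended near (3.4, 3.8).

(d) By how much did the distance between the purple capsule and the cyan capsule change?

-2.2

The distance was about 5.1 in the first image and 2.9 in the second, so they moved 2.2 units closer together.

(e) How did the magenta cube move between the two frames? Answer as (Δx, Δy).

(-2.9, 1.1)

From the two frames, the magenta cube sits at roughly (10.6, 1.0) before and (7.7, 2.1) after.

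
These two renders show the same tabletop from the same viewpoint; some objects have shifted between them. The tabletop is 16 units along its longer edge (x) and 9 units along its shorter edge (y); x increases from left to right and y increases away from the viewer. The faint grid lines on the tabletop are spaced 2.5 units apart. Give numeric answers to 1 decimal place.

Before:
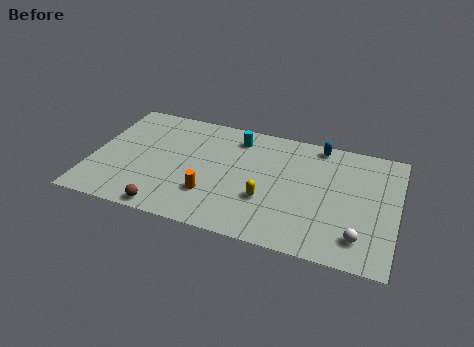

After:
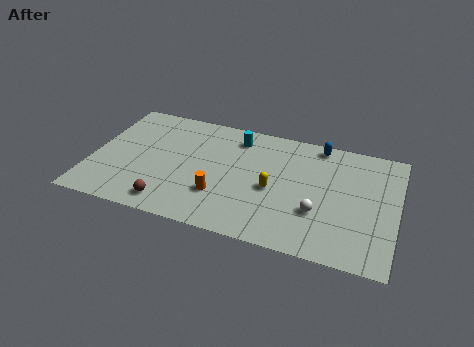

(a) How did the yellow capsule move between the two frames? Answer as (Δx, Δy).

(0.3, 0.9)

From the two frames, the yellow capsule sits at roughly (9.3, 3.1) before and (9.6, 4.0) after.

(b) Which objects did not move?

the blue capsule and the cyan cylinder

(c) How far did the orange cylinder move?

0.5

The orange cylinder moved from about (6.4, 2.6) to (6.9, 2.7), a distance of √(0.5² + 0.1²) ≈ 0.5.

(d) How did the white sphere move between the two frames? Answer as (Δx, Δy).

(-2.2, 1.2)

The white sphere was at about (14.2, 1.8) and moved to about (12.0, 3.0).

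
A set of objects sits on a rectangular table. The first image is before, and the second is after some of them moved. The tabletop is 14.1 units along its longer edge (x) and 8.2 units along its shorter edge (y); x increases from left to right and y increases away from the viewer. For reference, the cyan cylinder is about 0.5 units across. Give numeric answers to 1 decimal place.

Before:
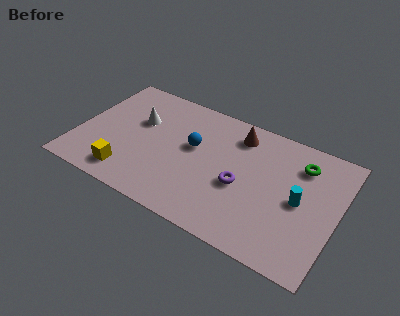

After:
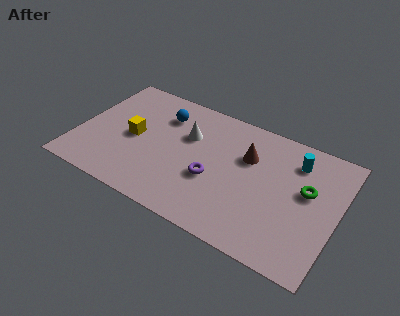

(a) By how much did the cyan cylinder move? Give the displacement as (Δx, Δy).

(-0.5, 2.4)

The cyan cylinder was at about (12.1, 4.0) and moved to about (11.6, 6.4).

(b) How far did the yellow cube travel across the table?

2.6

From (3.1, 1.4) to (3.0, 4.0), the yellow cube covered √(0.1² + 2.6²) ≈ 2.6 units.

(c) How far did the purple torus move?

1.5

The purple torus was near (9.0, 3.5) before and (7.5, 3.2) after, so it travelled √(1.5² + 0.3²) ≈ 1.5 units.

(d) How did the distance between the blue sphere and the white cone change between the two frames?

-1.4

The distance was about 3.1 in the first image and 1.7 in the second, so they moved 1.4 units closer together.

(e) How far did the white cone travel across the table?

2.7

The white cone moved from about (3.1, 5.2) to (5.8, 5.4), a distance of √(2.7² + 0.2²) ≈ 2.7.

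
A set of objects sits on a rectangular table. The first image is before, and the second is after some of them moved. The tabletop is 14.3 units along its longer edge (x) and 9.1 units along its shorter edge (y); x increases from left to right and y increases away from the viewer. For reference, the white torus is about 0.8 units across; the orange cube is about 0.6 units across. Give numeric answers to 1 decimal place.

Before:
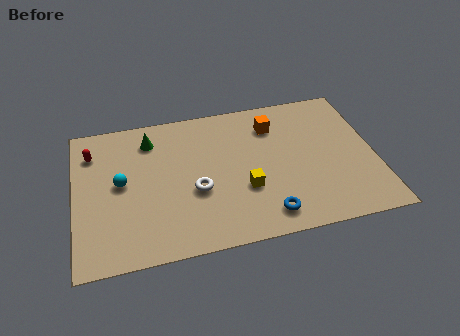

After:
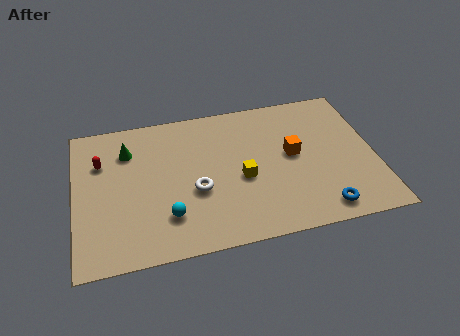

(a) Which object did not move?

the white torus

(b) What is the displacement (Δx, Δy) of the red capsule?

(0.4, -0.7)

From the two frames, the red capsule sits at roughly (0.9, 7.0) before and (1.3, 6.3) after.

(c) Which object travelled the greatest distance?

the cyan sphere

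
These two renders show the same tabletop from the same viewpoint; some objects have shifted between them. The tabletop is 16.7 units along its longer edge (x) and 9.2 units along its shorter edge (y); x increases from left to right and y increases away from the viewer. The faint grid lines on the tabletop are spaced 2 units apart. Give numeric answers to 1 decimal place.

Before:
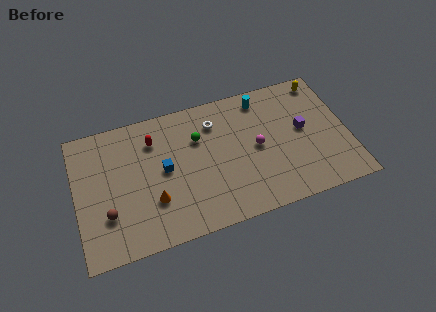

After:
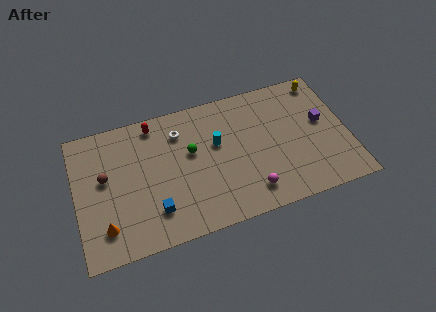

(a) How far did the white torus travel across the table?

2.2

From (8.7, 7.1) to (6.5, 7.1), the white torus covered √(2.2² + 0.0²) ≈ 2.2 units.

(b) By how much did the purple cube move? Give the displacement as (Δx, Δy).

(1.2, 0.2)

The purple cube started near (14.0, 5.0) and ended near (15.2, 5.2).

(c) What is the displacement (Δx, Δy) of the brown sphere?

(0.0, 2.5)

The brown sphere started near (1.8, 2.8) and ended near (1.8, 5.3).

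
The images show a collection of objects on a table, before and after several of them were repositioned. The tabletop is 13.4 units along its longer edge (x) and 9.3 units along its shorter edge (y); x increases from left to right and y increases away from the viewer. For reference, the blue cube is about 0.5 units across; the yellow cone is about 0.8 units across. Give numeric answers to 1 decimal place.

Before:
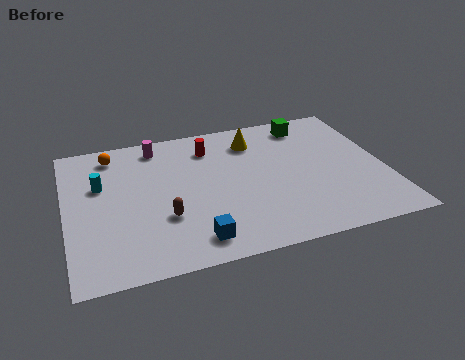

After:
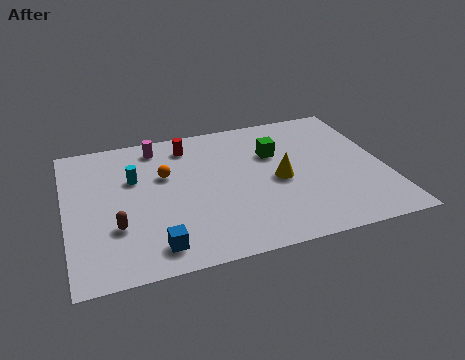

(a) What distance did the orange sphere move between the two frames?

2.9

From (2.1, 7.9) to (4.2, 5.9), the orange sphere covered √(2.1² + 2.0²) ≈ 2.9 units.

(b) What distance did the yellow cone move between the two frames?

3.1

The yellow cone was near (8.1, 7.3) before and (8.9, 4.3) after, so it travelled √(0.8² + 3.0²) ≈ 3.1 units.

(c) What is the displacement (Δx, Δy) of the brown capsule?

(-2.0, -0.1)

The brown capsule started near (4.0, 3.1) and ended near (2.0, 3.0).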